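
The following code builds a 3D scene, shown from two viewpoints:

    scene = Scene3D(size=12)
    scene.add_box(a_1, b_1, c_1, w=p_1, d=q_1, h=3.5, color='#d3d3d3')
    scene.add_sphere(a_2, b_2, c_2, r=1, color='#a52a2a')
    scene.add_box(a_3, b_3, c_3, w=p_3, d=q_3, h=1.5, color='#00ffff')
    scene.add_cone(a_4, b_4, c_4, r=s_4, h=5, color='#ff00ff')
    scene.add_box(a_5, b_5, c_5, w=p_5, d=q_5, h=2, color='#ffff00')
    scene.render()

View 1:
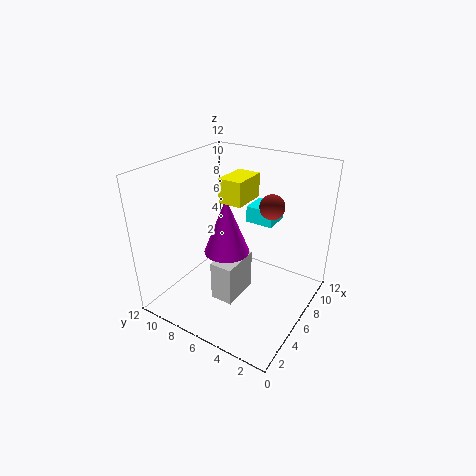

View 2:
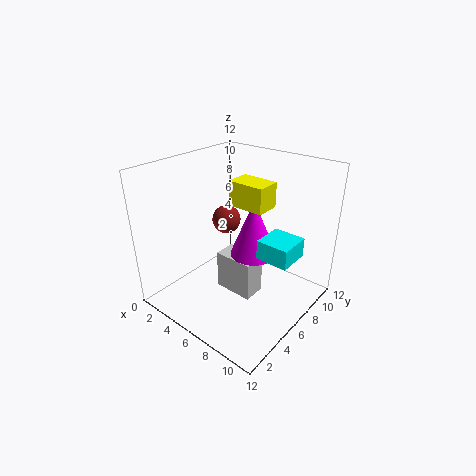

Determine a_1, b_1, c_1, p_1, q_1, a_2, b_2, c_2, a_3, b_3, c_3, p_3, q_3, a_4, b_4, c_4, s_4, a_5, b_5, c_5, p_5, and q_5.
a_1 = 4, b_1 = 5.5, c_1 = 0.5, p_1 = 3.5, q_1 = 2, a_2 = 7, b_2 = 3.5, c_2 = 9, a_3 = 9, b_3 = 4.5, c_3 = 6, p_3 = 2.5, q_3 = 2.5, a_4 = 6.5, b_4 = 7.5, c_4 = 4, s_4 = 2, a_5 = 5.5, b_5 = 5.5, c_5 = 9, p_5 = 3, q_5 = 2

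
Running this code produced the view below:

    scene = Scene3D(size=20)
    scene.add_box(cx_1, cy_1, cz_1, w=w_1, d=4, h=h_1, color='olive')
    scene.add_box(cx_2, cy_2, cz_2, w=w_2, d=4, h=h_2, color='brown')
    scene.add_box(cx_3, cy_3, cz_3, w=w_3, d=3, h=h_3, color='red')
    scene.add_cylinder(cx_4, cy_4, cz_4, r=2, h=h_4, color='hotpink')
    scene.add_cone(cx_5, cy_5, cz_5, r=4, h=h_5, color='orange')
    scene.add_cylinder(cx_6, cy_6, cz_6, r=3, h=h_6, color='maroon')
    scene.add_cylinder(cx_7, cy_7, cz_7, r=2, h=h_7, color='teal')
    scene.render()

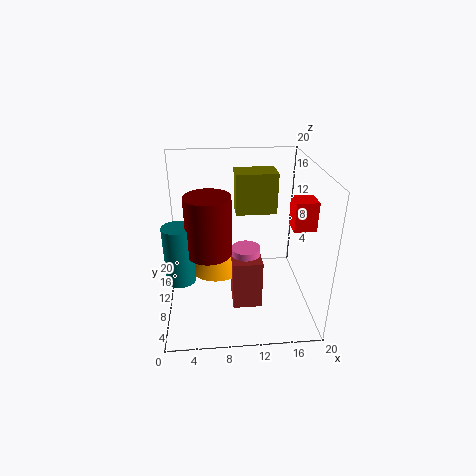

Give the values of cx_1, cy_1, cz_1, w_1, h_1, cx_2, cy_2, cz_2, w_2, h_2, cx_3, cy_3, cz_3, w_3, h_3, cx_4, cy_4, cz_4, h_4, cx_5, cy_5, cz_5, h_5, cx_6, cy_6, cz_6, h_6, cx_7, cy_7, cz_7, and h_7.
cx_1 = 10, cy_1 = 13, cz_1 = 12, w_1 = 6, h_1 = 6, cx_2 = 9, cy_2 = 6, cz_2 = 1, w_2 = 4, h_2 = 7, cx_3 = 17, cy_3 = 7, cz_3 = 12, w_3 = 3, h_3 = 4, cx_4 = 11, cy_4 = 9, cz_4 = 4, h_4 = 5, cx_5 = 7, cy_5 = 11, cz_5 = 5, h_5 = 6, cx_6 = 6, cy_6 = 8, cz_6 = 9, h_6 = 8, cx_7 = 2, cy_7 = 8, cz_7 = 5, h_7 = 8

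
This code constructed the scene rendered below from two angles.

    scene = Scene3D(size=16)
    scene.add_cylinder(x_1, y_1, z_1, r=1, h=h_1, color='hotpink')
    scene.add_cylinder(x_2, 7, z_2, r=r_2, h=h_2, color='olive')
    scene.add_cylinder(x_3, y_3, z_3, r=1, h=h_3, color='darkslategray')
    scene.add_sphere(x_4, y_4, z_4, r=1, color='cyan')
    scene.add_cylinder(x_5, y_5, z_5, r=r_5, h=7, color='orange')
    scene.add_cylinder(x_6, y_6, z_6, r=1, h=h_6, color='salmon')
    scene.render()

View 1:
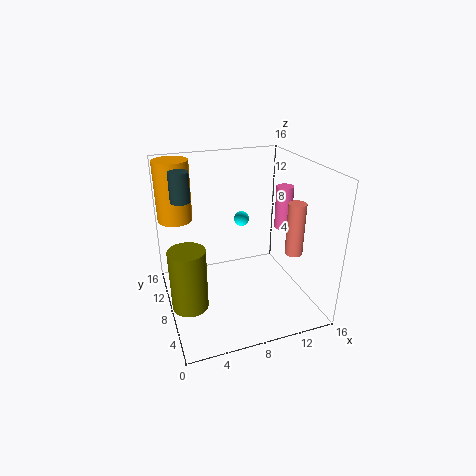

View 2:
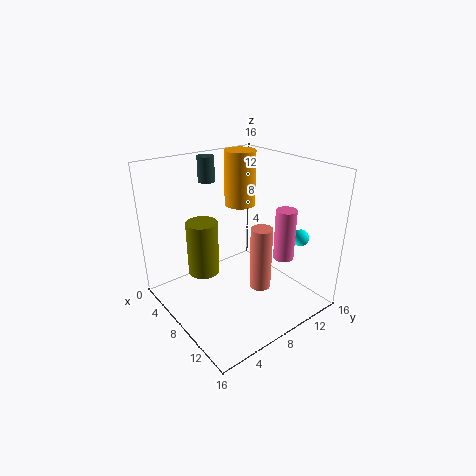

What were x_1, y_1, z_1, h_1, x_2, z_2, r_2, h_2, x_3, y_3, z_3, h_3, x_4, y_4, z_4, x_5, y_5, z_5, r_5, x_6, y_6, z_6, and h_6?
x_1 = 14
y_1 = 9
z_1 = 8
h_1 = 5
x_2 = 2
z_2 = 1
r_2 = 2
h_2 = 7
x_3 = 2
y_3 = 8
z_3 = 13
h_3 = 3
x_4 = 11
y_4 = 15
z_4 = 7
x_5 = 2
y_5 = 13
z_5 = 9
r_5 = 2
x_6 = 14
y_6 = 6
z_6 = 6
h_6 = 6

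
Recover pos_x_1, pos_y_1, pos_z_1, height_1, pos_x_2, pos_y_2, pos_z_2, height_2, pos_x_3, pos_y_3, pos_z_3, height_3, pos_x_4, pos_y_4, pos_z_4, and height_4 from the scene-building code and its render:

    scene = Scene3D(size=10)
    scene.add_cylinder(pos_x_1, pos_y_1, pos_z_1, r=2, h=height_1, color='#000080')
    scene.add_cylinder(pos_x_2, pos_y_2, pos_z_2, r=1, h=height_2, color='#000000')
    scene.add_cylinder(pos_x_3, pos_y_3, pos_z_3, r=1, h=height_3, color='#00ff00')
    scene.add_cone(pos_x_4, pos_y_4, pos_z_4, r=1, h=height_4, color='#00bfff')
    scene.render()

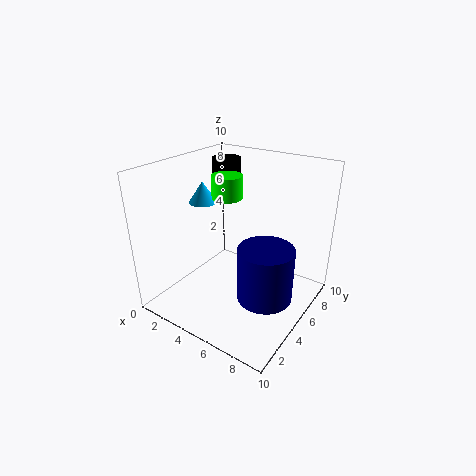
pos_x_1 = 7, pos_y_1 = 5.5, pos_z_1 = 0.5, height_1 = 4, pos_x_2 = 3, pos_y_2 = 6.5, pos_z_2 = 7, height_2 = 3, pos_x_3 = 4.5, pos_y_3 = 4.5, pos_z_3 = 8, height_3 = 1.5, pos_x_4 = 2, pos_y_4 = 5, pos_z_4 = 7, height_4 = 1.5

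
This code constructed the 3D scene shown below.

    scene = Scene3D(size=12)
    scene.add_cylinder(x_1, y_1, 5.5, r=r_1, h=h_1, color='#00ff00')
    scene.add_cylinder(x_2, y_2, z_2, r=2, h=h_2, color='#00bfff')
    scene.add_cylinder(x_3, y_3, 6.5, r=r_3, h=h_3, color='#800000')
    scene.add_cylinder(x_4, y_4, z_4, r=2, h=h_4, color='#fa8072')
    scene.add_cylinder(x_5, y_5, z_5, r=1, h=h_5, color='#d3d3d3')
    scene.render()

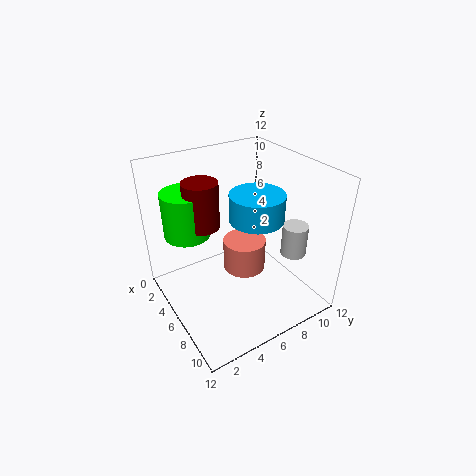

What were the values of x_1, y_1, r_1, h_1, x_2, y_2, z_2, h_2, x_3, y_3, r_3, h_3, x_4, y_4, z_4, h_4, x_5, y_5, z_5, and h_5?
x_1 = 2.5
y_1 = 3
r_1 = 2
h_1 = 4
x_2 = 8.5
y_2 = 6
z_2 = 9
h_2 = 2
x_3 = 3.5
y_3 = 4
r_3 = 1.5
h_3 = 4
x_4 = 4
y_4 = 8
z_4 = 1
h_4 = 3
x_5 = 9.5
y_5 = 9
z_5 = 5.5
h_5 = 2.5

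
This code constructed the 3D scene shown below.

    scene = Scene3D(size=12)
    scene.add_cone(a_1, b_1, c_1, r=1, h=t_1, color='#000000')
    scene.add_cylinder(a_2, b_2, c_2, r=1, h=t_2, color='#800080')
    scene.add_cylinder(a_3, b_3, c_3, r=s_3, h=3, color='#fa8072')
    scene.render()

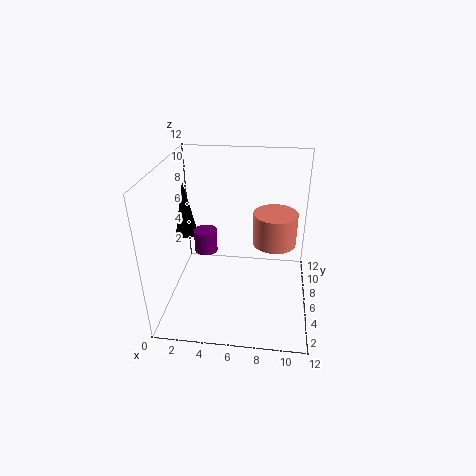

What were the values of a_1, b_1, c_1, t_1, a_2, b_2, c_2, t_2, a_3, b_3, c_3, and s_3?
a_1 = 1, b_1 = 8, c_1 = 5, t_1 = 5, a_2 = 3, b_2 = 7, c_2 = 4, t_2 = 2, a_3 = 9, b_3 = 9, c_3 = 4, s_3 = 2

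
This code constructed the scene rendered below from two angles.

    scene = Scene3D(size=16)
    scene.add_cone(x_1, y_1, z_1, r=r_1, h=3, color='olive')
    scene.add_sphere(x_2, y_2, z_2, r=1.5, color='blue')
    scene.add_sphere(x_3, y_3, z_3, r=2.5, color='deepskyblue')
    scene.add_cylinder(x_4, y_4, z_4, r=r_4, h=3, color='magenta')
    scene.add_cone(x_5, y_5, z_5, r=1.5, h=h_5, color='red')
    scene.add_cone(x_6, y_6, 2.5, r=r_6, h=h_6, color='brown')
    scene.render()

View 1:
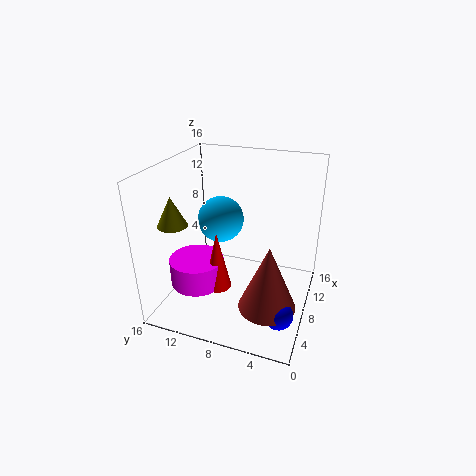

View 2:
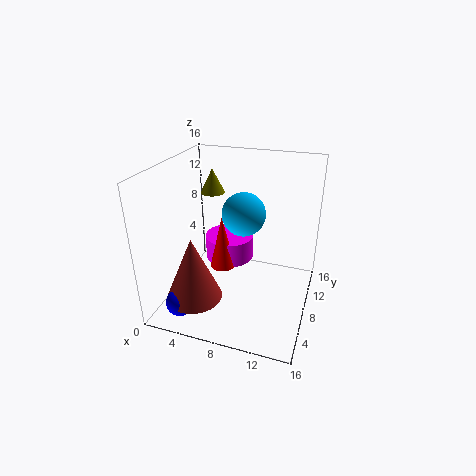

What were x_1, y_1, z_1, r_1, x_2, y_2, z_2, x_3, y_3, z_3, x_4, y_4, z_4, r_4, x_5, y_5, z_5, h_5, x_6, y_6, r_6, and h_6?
x_1 = 3
y_1 = 13
z_1 = 11
r_1 = 1.5
x_2 = 3.5
y_2 = 2
z_2 = 2.5
x_3 = 8
y_3 = 10
z_3 = 10
x_4 = 5.5
y_4 = 12
z_4 = 3
r_4 = 3
x_5 = 5.5
y_5 = 9.5
z_5 = 3
h_5 = 6.5
x_6 = 4.5
y_6 = 3.5
r_6 = 3
h_6 = 7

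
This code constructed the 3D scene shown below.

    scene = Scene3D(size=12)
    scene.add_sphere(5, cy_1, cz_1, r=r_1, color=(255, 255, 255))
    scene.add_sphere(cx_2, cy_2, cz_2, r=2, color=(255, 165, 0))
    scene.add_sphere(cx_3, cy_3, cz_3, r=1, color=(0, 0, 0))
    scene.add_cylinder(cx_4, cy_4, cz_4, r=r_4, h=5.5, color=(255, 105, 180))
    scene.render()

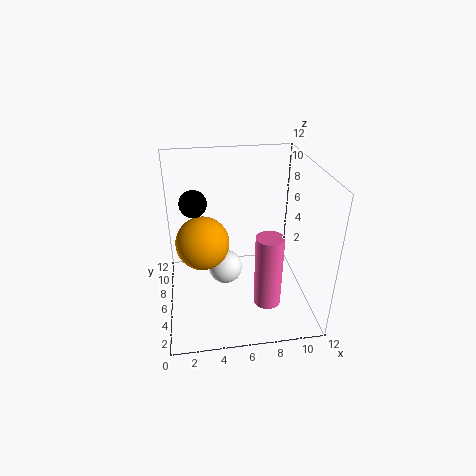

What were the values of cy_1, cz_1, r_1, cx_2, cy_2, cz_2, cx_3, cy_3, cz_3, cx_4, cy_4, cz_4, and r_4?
cy_1 = 7; cz_1 = 2.5; r_1 = 1.5; cx_2 = 3; cy_2 = 4; cz_2 = 7; cx_3 = 2.5; cy_3 = 4.5; cz_3 = 10; cx_4 = 7.5; cy_4 = 1.5; cz_4 = 3; r_4 = 1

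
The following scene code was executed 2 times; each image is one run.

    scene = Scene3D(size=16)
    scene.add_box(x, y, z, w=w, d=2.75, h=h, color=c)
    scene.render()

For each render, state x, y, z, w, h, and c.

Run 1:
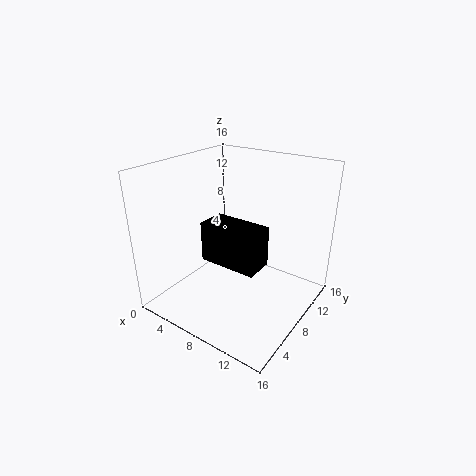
x = 8.25, y = 1.75, z = 8.5, w = 5.5, h = 3.75, c = 'black'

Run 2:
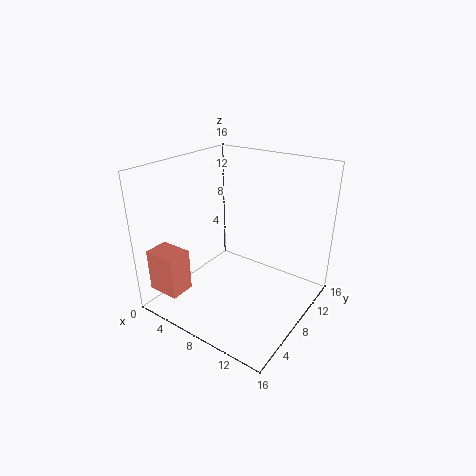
x = 0.5, y = 1.25, z = 2.25, w = 3.75, h = 4.75, c = 'salmon'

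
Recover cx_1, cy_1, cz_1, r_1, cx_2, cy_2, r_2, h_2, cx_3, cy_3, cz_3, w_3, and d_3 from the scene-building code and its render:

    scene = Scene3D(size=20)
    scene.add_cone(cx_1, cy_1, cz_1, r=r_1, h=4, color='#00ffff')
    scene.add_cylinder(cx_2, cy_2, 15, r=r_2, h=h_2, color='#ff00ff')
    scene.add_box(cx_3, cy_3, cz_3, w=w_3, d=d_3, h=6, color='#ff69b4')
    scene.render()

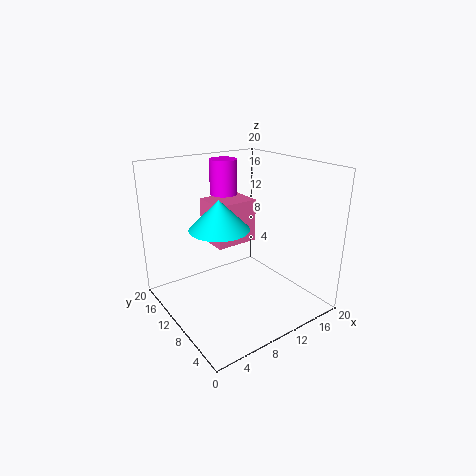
cx_1 = 7, cy_1 = 10, cz_1 = 12, r_1 = 4, cx_2 = 11, cy_2 = 15, r_2 = 2, h_2 = 5, cx_3 = 7, cy_3 = 10, cz_3 = 9, w_3 = 6, d_3 = 5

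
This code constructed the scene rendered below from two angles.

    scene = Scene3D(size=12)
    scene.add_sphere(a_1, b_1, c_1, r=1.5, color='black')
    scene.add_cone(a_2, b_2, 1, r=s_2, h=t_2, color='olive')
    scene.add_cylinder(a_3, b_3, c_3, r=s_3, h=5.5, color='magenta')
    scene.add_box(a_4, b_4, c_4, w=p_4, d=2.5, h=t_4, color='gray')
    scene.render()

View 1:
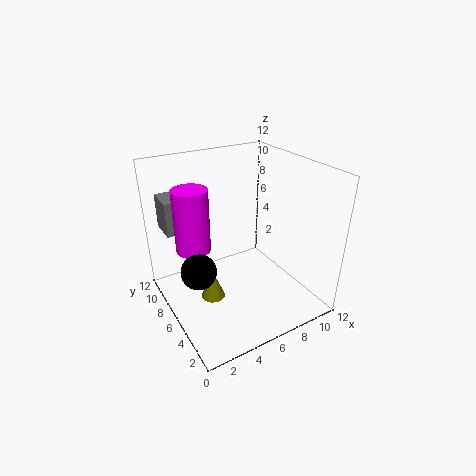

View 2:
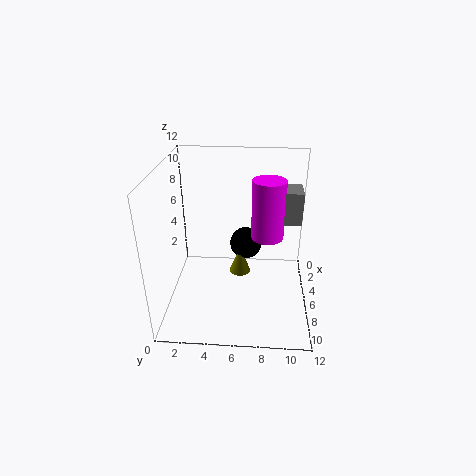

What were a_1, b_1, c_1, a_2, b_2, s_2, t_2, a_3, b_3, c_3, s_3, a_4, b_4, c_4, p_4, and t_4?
a_1 = 2.5, b_1 = 6.5, c_1 = 3.5, a_2 = 3.5, b_2 = 6, s_2 = 1, t_2 = 2.5, a_3 = 3, b_3 = 8.5, c_3 = 4.5, s_3 = 1.5, a_4 = 1, b_4 = 9, c_4 = 6, p_4 = 2.5, t_4 = 3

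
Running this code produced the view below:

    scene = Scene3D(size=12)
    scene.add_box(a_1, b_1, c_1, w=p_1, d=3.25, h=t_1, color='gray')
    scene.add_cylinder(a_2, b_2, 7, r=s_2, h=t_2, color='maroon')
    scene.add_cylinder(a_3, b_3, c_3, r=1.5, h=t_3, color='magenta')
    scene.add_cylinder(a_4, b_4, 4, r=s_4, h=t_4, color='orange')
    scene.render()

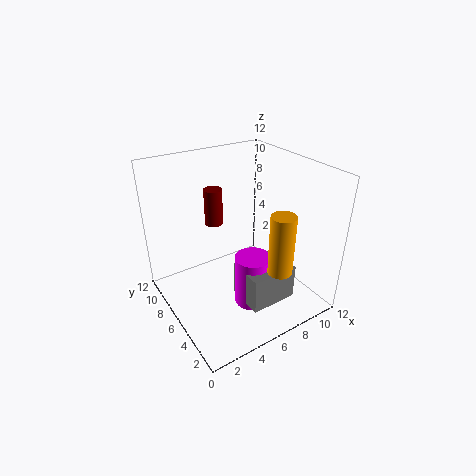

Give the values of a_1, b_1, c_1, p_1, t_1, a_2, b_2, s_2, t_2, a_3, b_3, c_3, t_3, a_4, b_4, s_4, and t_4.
a_1 = 5.25, b_1 = 2.25, c_1 = 1, p_1 = 4, t_1 = 3, a_2 = 4.75, b_2 = 7.75, s_2 = 0.75, t_2 = 3, a_3 = 6.5, b_3 = 4.5, c_3 = 0.25, t_3 = 4.5, a_4 = 7.75, b_4 = 2.5, s_4 = 1, t_4 = 5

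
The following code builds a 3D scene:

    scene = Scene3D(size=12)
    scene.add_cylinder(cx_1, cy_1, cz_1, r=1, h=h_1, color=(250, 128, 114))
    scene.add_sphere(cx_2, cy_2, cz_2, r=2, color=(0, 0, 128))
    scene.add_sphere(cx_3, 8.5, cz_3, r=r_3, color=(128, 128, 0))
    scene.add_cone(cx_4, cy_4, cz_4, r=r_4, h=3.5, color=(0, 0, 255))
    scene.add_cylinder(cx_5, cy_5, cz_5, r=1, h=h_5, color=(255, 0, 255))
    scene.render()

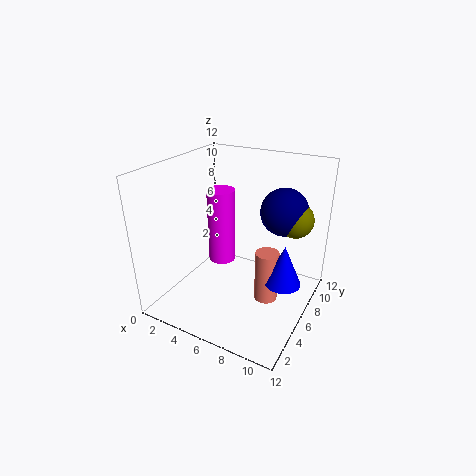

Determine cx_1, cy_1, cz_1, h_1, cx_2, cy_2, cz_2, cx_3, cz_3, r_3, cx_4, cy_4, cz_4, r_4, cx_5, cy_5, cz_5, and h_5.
cx_1 = 8.5
cy_1 = 6.5
cz_1 = 0.5
h_1 = 4.5
cx_2 = 9
cy_2 = 8.5
cz_2 = 8
cx_3 = 10
cz_3 = 7.5
r_3 = 1.5
cx_4 = 10
cy_4 = 6.5
cz_4 = 2.5
r_4 = 1.5
cx_5 = 6
cy_5 = 3.5
cz_5 = 5.5
h_5 = 5.5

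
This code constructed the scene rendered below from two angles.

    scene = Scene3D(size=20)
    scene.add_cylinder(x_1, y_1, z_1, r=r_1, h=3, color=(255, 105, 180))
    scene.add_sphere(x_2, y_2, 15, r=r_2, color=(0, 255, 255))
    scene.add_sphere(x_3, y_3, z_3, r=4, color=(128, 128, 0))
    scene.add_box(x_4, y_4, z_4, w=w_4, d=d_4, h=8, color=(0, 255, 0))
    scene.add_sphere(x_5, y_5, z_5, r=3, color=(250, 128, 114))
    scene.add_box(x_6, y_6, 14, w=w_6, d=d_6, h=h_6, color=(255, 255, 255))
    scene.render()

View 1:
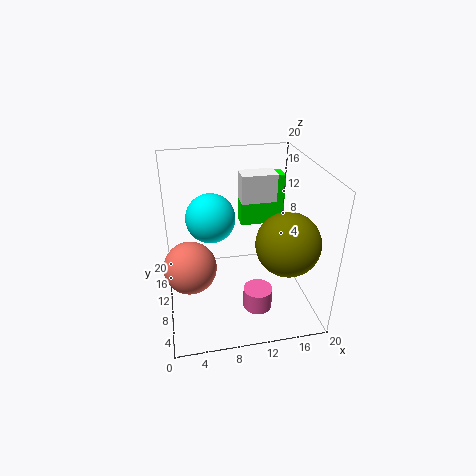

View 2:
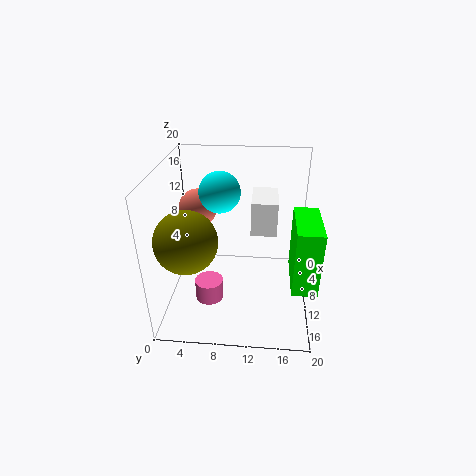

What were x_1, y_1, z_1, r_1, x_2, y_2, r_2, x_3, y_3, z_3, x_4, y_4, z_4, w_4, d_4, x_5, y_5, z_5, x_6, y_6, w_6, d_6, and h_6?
x_1 = 12
y_1 = 6
z_1 = 1
r_1 = 2
x_2 = 6
y_2 = 7
r_2 = 3
x_3 = 15
y_3 = 4
z_3 = 12
x_4 = 12
y_4 = 17
z_4 = 8
w_4 = 7
d_4 = 3
x_5 = 3
y_5 = 3
z_5 = 11
x_6 = 11
y_6 = 12
w_6 = 5
d_6 = 3
h_6 = 4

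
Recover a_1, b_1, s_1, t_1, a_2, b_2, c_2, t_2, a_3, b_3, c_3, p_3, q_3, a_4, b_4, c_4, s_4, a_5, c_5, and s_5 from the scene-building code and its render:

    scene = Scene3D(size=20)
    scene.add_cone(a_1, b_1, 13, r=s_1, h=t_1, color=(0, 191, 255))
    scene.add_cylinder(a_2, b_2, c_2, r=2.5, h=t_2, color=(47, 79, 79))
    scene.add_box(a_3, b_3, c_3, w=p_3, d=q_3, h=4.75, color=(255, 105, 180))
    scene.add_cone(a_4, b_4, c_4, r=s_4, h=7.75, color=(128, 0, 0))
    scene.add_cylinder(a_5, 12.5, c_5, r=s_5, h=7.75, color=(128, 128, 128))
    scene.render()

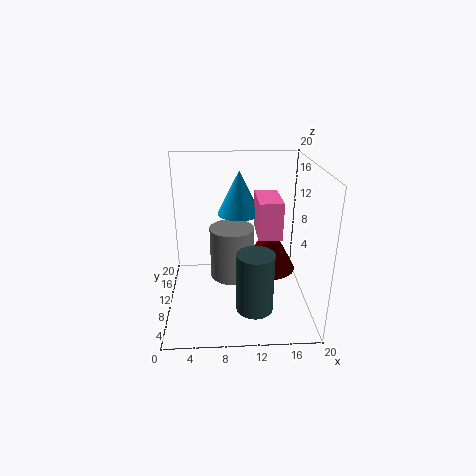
a_1 = 10.25, b_1 = 11.75, s_1 = 3, t_1 = 6, a_2 = 12, b_2 = 5.5, c_2 = 1.5, t_2 = 8.25, a_3 = 12.25, b_3 = 5.25, c_3 = 11.75, p_3 = 3, q_3 = 5.75, a_4 = 15.25, b_4 = 15.25, c_4 = 2.25, s_4 = 4.25, a_5 = 9.25, c_5 = 2.75, s_5 = 3.25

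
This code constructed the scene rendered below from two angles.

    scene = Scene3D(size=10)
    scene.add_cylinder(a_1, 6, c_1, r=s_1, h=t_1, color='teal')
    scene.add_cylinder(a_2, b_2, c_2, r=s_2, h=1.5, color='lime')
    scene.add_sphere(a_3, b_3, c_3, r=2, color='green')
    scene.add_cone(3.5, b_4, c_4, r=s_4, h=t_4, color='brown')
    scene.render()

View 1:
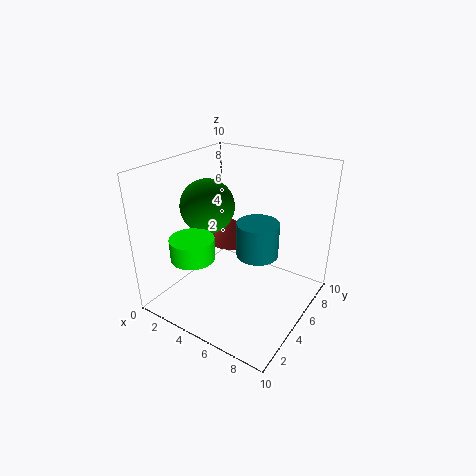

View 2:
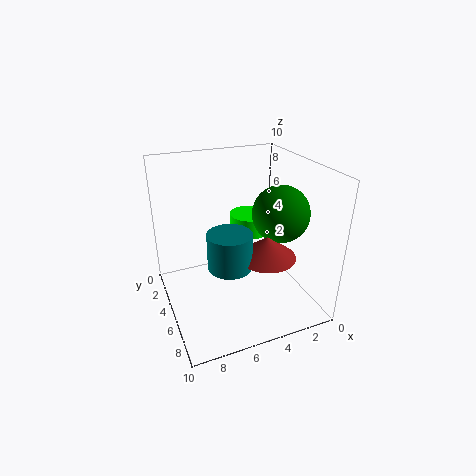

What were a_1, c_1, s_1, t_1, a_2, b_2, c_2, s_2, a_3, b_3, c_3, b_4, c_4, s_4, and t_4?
a_1 = 6
c_1 = 3.5
s_1 = 1.5
t_1 = 2.5
a_2 = 3
b_2 = 2.5
c_2 = 4
s_2 = 1.5
a_3 = 2
b_3 = 5.5
c_3 = 6.5
b_4 = 6.5
c_4 = 4
s_4 = 2
t_4 = 1.5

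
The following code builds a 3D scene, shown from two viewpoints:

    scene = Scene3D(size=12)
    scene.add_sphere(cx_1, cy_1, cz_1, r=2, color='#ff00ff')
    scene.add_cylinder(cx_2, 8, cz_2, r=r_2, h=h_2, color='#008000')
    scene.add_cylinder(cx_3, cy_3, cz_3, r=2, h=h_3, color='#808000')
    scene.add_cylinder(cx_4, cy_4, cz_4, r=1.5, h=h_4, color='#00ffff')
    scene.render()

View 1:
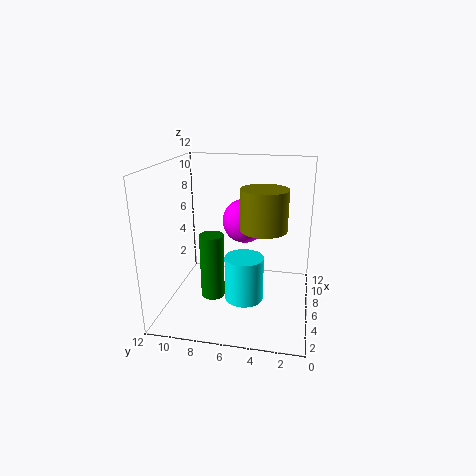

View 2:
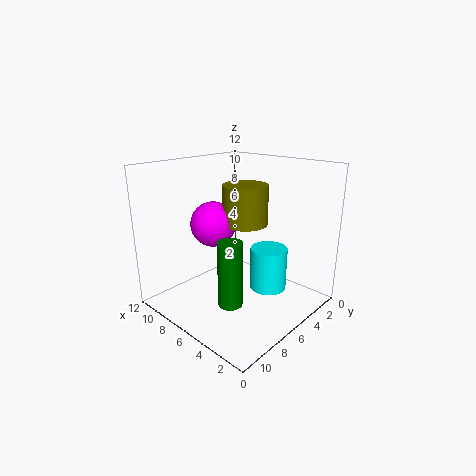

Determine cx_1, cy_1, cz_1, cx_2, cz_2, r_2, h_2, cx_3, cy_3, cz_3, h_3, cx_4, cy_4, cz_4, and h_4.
cx_1 = 9
cy_1 = 6
cz_1 = 6.5
cx_2 = 5
cz_2 = 1
r_2 = 1
h_2 = 5.5
cx_3 = 7
cy_3 = 4
cz_3 = 6.5
h_3 = 3.5
cx_4 = 3.5
cy_4 = 5
cz_4 = 2
h_4 = 3.5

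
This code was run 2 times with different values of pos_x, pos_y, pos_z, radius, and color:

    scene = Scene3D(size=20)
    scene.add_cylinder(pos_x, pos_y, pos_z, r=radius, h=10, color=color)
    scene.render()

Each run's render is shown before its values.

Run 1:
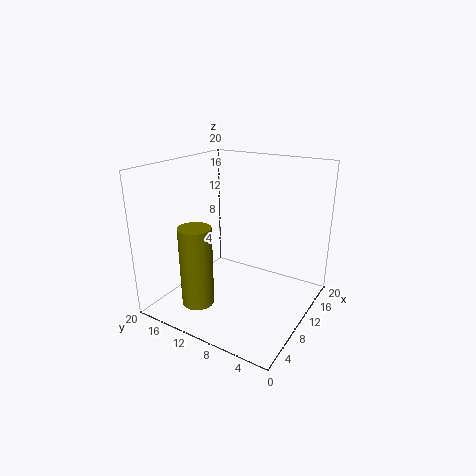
pos_x = 2, pos_y = 11, pos_z = 4, radius = 2, color = 'olive'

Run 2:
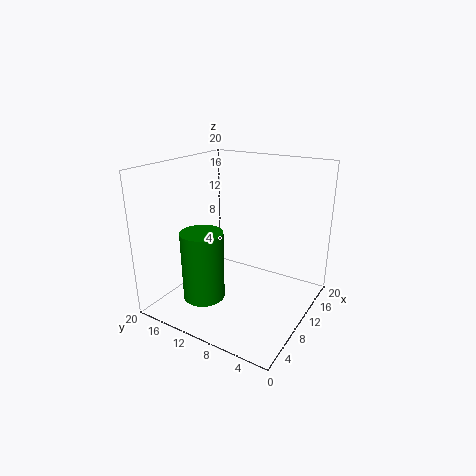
pos_x = 7, pos_y = 14, pos_z = 1, radius = 3, color = 'green'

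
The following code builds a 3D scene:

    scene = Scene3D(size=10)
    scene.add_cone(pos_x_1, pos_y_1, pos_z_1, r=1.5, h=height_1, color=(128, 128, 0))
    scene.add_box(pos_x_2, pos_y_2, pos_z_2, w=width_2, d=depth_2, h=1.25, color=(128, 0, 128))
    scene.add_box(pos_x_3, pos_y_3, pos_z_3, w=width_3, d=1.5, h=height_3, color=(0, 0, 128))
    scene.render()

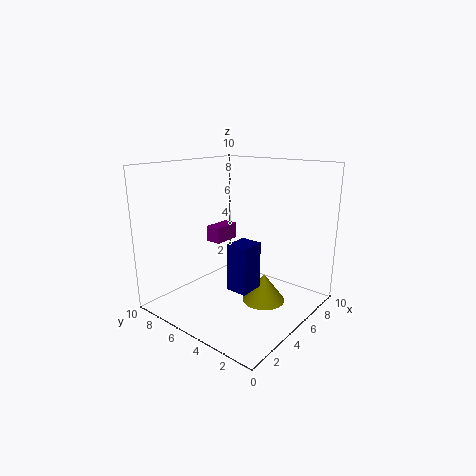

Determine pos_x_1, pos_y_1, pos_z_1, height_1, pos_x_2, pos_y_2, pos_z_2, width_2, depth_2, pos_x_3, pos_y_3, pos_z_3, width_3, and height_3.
pos_x_1 = 5.75
pos_y_1 = 3.25
pos_z_1 = 0.5
height_1 = 2
pos_x_2 = 6.25
pos_y_2 = 8
pos_z_2 = 3.5
width_2 = 2.25
depth_2 = 1.25
pos_x_3 = 3.5
pos_y_3 = 3.25
pos_z_3 = 1.75
width_3 = 1.75
height_3 = 3.25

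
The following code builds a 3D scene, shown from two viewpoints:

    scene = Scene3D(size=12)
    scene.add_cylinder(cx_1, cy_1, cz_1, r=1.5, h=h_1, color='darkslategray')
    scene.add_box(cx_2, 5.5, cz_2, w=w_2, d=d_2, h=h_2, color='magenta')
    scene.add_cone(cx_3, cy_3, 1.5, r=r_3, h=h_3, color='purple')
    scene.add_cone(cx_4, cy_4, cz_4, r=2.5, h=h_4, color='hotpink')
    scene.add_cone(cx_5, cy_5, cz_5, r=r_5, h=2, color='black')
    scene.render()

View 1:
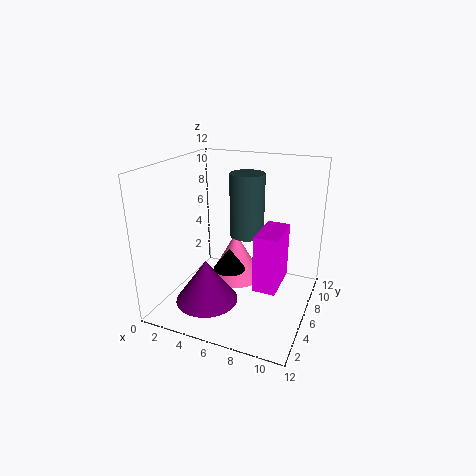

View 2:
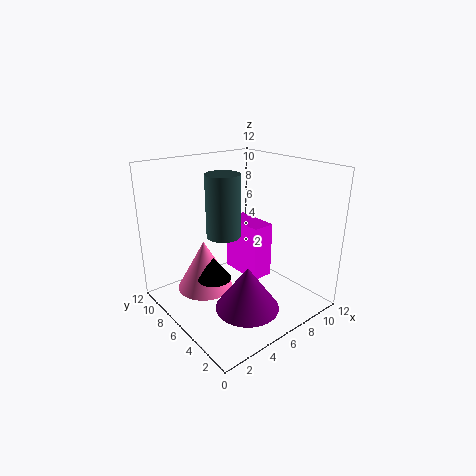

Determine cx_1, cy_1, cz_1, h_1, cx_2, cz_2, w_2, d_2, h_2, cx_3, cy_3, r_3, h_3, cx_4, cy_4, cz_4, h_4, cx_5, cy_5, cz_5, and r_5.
cx_1 = 6
cy_1 = 8
cz_1 = 5.5
h_1 = 5.5
cx_2 = 7.5
cz_2 = 1.5
w_2 = 2
d_2 = 4
h_2 = 5
cx_3 = 4.5
cy_3 = 3
r_3 = 2.5
h_3 = 3.5
cx_4 = 4.5
cy_4 = 9
cz_4 = 0.5
h_4 = 4.5
cx_5 = 4.5
cy_5 = 7.5
cz_5 = 2
r_5 = 1.5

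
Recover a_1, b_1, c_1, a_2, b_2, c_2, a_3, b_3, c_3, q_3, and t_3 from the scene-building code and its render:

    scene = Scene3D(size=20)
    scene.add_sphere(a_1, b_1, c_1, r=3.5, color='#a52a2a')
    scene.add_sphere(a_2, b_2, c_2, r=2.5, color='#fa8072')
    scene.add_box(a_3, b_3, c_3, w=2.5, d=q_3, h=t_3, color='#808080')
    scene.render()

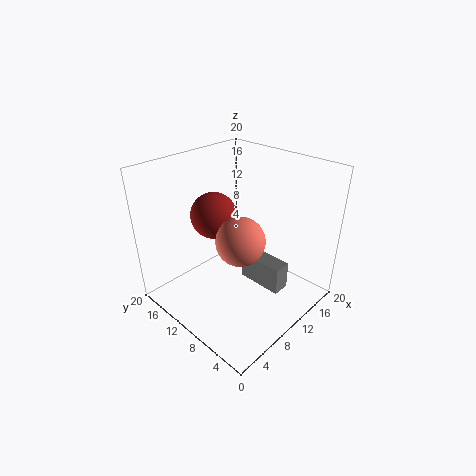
a_1 = 11, b_1 = 16, c_1 = 11, a_2 = 2.5, b_2 = 2.5, c_2 = 16, a_3 = 11.5, b_3 = 4, c_3 = 2.5, q_3 = 6.5, t_3 = 4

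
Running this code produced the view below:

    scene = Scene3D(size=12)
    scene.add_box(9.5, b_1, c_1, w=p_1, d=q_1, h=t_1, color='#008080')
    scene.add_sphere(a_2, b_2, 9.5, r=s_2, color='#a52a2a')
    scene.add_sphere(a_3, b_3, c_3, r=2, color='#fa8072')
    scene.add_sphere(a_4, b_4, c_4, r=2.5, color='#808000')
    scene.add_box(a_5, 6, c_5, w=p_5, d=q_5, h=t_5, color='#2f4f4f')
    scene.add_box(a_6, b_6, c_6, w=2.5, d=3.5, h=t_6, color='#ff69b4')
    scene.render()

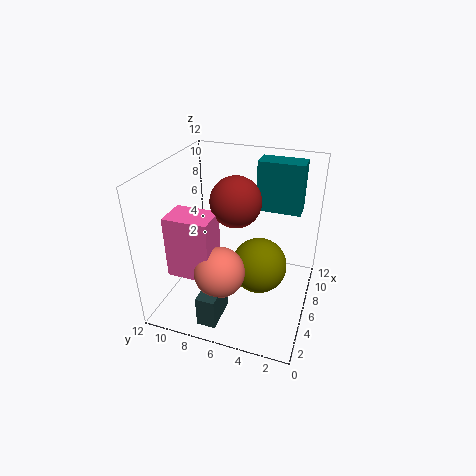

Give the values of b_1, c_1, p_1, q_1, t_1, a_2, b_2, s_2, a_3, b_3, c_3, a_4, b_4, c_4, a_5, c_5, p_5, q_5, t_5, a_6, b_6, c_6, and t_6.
b_1 = 1.5; c_1 = 7; p_1 = 2; q_1 = 4; t_1 = 4.5; a_2 = 5.5; b_2 = 6; s_2 = 2; a_3 = 3; b_3 = 6.5; c_3 = 4.5; a_4 = 7.5; b_4 = 4.5; c_4 = 2.5; a_5 = 0.5; c_5 = 1; p_5 = 3; q_5 = 1.5; t_5 = 2.5; a_6 = 2; b_6 = 7; c_6 = 4; t_6 = 5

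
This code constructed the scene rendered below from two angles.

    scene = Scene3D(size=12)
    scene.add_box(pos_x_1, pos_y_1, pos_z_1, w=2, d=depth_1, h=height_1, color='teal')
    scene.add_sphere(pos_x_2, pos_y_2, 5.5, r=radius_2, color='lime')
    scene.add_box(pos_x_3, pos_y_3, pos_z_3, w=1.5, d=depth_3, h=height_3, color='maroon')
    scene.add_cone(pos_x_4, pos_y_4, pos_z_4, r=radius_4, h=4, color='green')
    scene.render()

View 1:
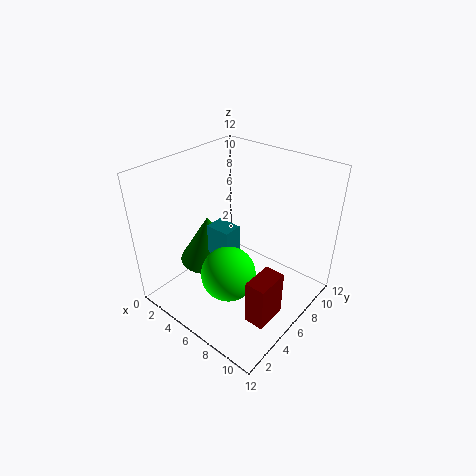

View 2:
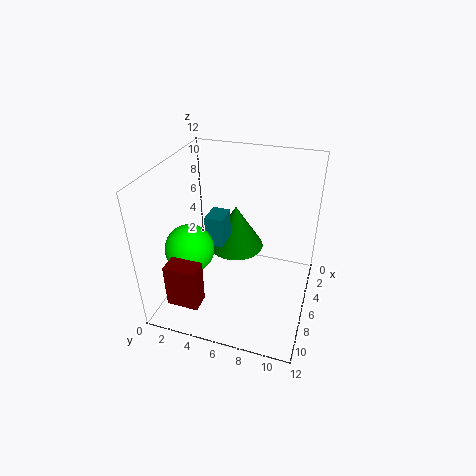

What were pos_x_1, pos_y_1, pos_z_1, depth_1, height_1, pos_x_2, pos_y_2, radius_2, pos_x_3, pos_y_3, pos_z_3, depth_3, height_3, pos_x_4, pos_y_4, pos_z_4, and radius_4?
pos_x_1 = 5
pos_y_1 = 3.5
pos_z_1 = 5.5
depth_1 = 1.5
height_1 = 2.5
pos_x_2 = 8
pos_y_2 = 2.5
radius_2 = 2
pos_x_3 = 10
pos_y_3 = 2
pos_z_3 = 2.5
depth_3 = 2.5
height_3 = 3.5
pos_x_4 = 3.5
pos_y_4 = 5
pos_z_4 = 3.5
radius_4 = 2.5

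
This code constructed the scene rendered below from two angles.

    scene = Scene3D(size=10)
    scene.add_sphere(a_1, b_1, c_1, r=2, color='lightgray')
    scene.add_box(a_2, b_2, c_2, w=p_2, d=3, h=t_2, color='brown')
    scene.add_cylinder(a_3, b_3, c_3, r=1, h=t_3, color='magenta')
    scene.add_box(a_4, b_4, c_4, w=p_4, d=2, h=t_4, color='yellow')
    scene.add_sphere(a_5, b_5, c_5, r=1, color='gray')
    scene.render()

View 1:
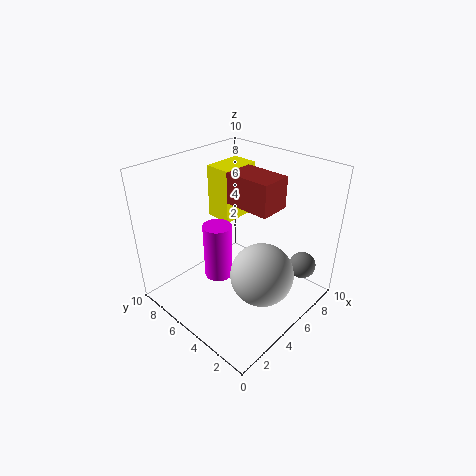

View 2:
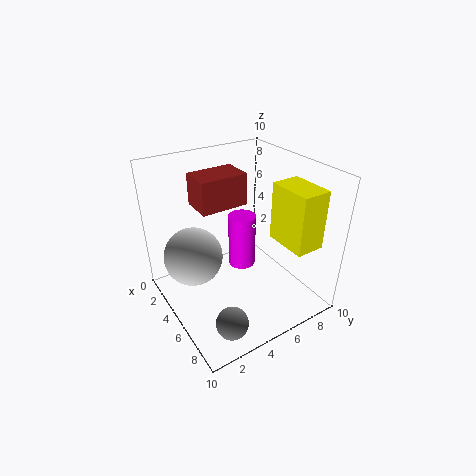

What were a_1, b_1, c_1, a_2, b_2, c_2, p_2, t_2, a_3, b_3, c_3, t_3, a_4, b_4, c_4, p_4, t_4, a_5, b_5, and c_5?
a_1 = 4
b_1 = 2
c_1 = 4
a_2 = 4
b_2 = 2
c_2 = 8
p_2 = 2
t_2 = 2
a_3 = 4
b_3 = 6
c_3 = 2
t_3 = 4
a_4 = 6
b_4 = 7
c_4 = 5
p_4 = 3
t_4 = 4
a_5 = 9
b_5 = 2
c_5 = 2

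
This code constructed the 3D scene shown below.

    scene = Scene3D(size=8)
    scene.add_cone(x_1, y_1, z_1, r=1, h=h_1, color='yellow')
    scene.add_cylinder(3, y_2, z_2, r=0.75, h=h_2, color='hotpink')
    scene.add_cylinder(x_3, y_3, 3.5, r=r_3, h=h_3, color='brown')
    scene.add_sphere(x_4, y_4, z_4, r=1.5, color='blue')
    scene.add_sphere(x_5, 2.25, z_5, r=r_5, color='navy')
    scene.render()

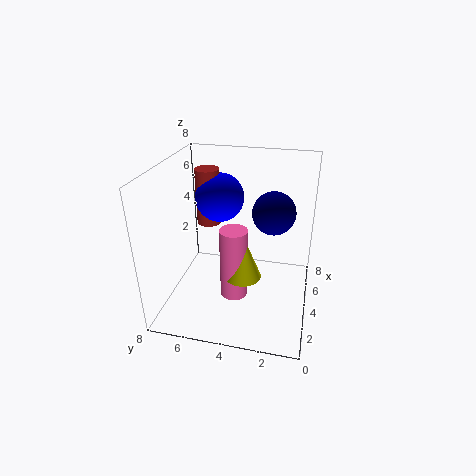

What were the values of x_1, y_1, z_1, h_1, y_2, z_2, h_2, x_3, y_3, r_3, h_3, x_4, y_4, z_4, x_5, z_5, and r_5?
x_1 = 3
y_1 = 3.5
z_1 = 2.25
h_1 = 2.5
y_2 = 4
z_2 = 1
h_2 = 4
x_3 = 6.5
y_3 = 6.5
r_3 = 0.75
h_3 = 3.5
x_4 = 6.5
y_4 = 5.75
z_4 = 5.25
x_5 = 5.5
z_5 = 5
r_5 = 1.25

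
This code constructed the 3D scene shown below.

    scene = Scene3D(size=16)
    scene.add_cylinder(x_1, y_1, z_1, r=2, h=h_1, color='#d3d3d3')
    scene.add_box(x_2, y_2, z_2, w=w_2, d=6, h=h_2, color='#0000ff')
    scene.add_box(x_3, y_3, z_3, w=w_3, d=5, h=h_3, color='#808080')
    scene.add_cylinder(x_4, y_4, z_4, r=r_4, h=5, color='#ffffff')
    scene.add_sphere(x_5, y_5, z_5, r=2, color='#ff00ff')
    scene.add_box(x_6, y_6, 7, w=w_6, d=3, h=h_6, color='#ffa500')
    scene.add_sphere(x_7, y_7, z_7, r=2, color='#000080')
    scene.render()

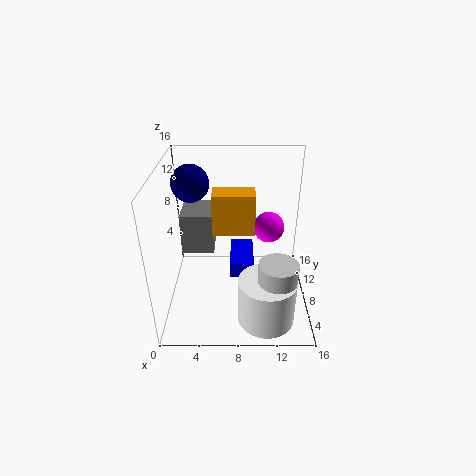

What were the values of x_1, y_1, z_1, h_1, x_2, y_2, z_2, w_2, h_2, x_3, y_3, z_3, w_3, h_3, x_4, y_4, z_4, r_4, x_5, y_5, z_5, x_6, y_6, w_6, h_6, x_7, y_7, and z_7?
x_1 = 12; y_1 = 3; z_1 = 5; h_1 = 3; x_2 = 7; y_2 = 10; z_2 = 1; w_2 = 3; h_2 = 2; x_3 = 1; y_3 = 11; z_3 = 4; w_3 = 4; h_3 = 5; x_4 = 11; y_4 = 3; z_4 = 1; r_4 = 3; x_5 = 12; y_5 = 14; z_5 = 6; x_6 = 5; y_6 = 10; w_6 = 5; h_6 = 5; x_7 = 3; y_7 = 9; z_7 = 14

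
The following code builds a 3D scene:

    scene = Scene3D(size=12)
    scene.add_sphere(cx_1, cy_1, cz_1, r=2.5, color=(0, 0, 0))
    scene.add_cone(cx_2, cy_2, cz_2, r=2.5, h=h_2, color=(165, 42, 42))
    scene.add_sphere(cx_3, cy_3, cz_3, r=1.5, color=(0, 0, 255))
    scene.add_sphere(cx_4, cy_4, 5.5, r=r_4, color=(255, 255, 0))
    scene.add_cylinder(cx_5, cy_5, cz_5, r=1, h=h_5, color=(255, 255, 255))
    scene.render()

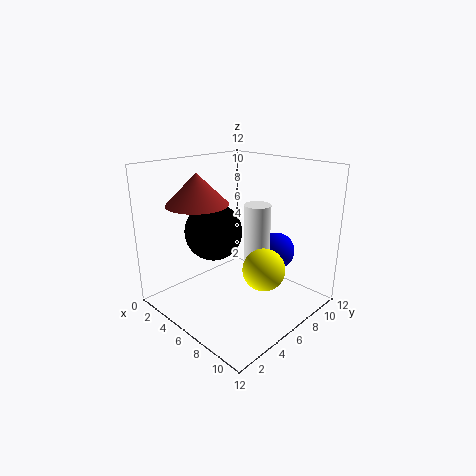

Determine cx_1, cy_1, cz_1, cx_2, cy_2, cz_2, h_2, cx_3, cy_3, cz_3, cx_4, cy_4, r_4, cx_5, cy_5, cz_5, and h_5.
cx_1 = 3.5, cy_1 = 5.5, cz_1 = 6, cx_2 = 4, cy_2 = 3.5, cz_2 = 9, h_2 = 2.5, cx_3 = 8.5, cy_3 = 8, cz_3 = 5, cx_4 = 10.5, cy_4 = 4, r_4 = 1.5, cx_5 = 8.5, cy_5 = 5.5, cz_5 = 5, h_5 = 4.5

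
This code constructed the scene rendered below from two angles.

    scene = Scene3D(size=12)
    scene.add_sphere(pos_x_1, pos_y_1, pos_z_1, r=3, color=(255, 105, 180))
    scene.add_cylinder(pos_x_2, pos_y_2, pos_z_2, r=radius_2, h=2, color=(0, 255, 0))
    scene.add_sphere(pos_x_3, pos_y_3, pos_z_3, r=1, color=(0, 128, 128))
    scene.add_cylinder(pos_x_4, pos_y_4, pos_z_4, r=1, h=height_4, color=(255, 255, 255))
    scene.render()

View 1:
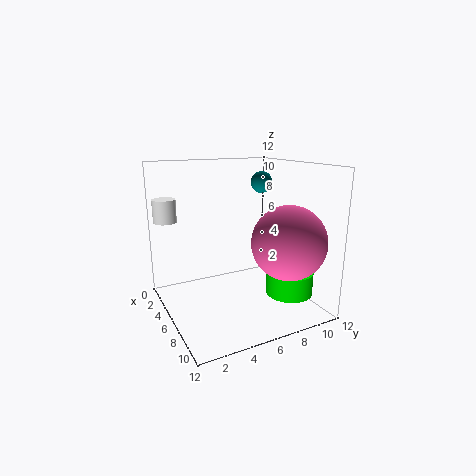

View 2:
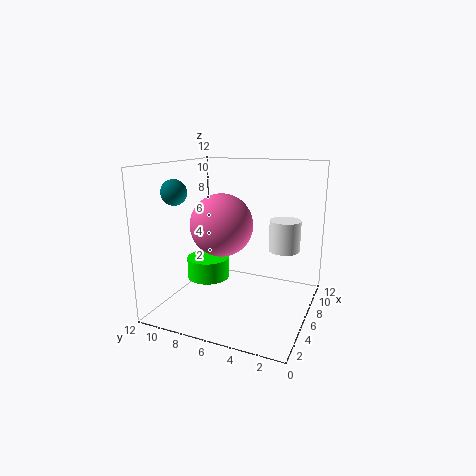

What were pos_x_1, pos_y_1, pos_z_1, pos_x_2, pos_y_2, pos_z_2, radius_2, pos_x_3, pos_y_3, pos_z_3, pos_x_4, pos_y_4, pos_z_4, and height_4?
pos_x_1 = 9, pos_y_1 = 9, pos_z_1 = 6, pos_x_2 = 8, pos_y_2 = 10, pos_z_2 = 1, radius_2 = 2, pos_x_3 = 3, pos_y_3 = 10, pos_z_3 = 10, pos_x_4 = 2, pos_y_4 = 1, pos_z_4 = 7, height_4 = 2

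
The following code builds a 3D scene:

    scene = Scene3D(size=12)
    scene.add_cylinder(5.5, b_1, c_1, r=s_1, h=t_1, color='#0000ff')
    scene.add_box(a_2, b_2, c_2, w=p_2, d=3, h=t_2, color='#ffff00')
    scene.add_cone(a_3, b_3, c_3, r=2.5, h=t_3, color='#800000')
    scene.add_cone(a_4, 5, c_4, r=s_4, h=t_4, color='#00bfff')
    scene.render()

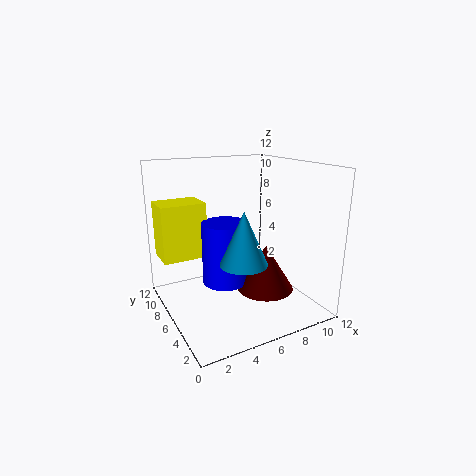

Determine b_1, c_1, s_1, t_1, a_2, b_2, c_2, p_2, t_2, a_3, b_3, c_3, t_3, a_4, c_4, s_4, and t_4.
b_1 = 7.5, c_1 = 1.5, s_1 = 2, t_1 = 5.5, a_2 = 0.5, b_2 = 9, c_2 = 3.5, p_2 = 4, t_2 = 5, a_3 = 8.5, b_3 = 5.5, c_3 = 1, t_3 = 4, a_4 = 6, c_4 = 4, s_4 = 2, t_4 = 4.5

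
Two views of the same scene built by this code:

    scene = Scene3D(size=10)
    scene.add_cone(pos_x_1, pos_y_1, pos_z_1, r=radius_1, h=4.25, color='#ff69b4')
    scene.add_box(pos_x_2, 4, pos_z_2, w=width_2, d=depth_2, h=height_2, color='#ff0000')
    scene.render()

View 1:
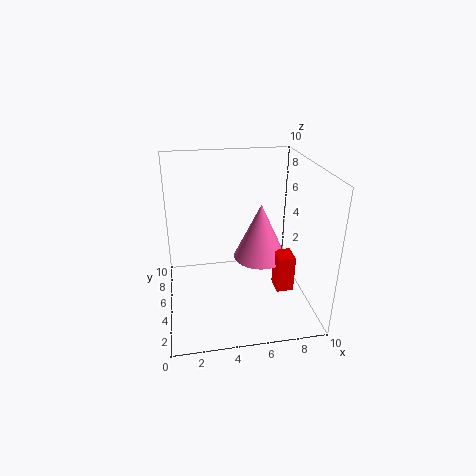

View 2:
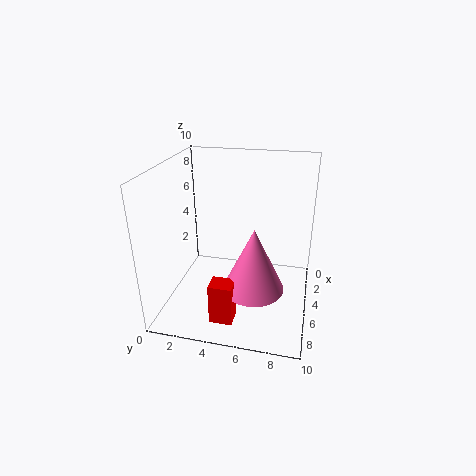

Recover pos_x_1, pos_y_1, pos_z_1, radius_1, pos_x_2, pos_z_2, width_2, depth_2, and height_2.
pos_x_1 = 7; pos_y_1 = 6.5; pos_z_1 = 2.5; radius_1 = 2; pos_x_2 = 7.75; pos_z_2 = 0.75; width_2 = 1.25; depth_2 = 1.5; height_2 = 2.75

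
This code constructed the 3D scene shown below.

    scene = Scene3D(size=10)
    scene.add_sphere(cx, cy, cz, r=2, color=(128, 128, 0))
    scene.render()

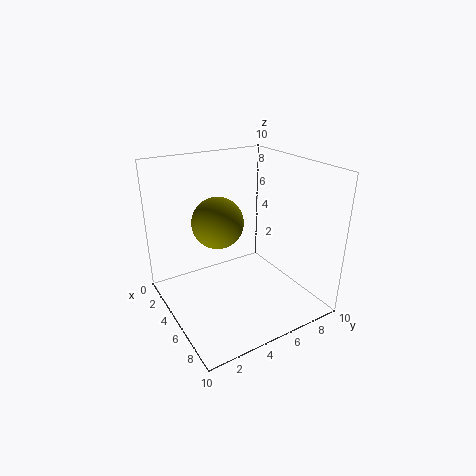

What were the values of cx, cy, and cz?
cx = 2
cy = 5
cz = 5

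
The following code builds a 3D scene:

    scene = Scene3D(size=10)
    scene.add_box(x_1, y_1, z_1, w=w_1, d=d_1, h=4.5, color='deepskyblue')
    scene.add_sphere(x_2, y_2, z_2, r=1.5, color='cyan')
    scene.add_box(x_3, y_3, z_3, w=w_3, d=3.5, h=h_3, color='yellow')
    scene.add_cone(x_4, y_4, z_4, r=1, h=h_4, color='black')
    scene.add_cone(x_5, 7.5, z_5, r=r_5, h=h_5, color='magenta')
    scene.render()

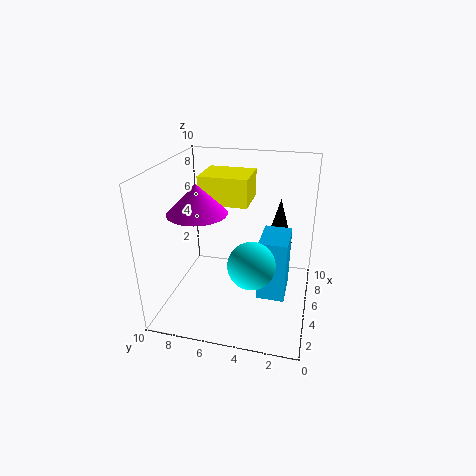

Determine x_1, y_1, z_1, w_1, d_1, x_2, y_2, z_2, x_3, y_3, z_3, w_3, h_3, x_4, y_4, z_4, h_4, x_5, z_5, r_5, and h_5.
x_1 = 4.5
y_1 = 1.5
z_1 = 0.5
w_1 = 3
d_1 = 2
x_2 = 2.5
y_2 = 3.5
z_2 = 4.5
x_3 = 5.5
y_3 = 4.5
z_3 = 7
w_3 = 3
h_3 = 2
x_4 = 8
y_4 = 2.5
z_4 = 3.5
h_4 = 3.5
x_5 = 4
z_5 = 7
r_5 = 2
h_5 = 2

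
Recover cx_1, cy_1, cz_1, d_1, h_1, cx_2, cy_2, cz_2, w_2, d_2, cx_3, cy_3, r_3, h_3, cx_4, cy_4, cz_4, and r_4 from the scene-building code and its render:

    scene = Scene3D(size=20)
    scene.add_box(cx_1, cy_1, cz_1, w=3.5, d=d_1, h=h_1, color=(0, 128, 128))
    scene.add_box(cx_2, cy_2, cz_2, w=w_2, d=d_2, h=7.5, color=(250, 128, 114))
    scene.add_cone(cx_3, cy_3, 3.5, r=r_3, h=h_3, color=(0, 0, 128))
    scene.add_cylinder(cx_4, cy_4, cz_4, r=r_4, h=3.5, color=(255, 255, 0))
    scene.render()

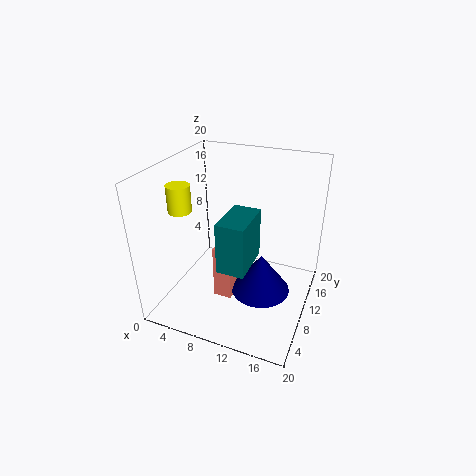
cx_1 = 10
cy_1 = 3
cz_1 = 9
d_1 = 6
h_1 = 6.5
cx_2 = 8
cy_2 = 6
cz_2 = 2.5
w_2 = 2.5
d_2 = 3
cx_3 = 14
cy_3 = 8.5
r_3 = 4
h_3 = 5.5
cx_4 = 4
cy_4 = 5.5
cz_4 = 15
r_4 = 1.5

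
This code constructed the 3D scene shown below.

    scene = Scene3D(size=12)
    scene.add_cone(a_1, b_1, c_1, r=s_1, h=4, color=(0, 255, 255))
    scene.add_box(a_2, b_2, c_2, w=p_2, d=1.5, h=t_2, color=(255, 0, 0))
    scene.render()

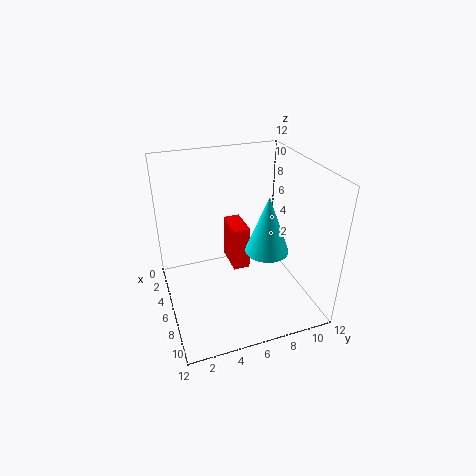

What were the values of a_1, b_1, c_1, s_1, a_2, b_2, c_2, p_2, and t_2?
a_1 = 10.5, b_1 = 6.5, c_1 = 7.5, s_1 = 1.5, a_2 = 2, b_2 = 6, c_2 = 2, p_2 = 3, t_2 = 4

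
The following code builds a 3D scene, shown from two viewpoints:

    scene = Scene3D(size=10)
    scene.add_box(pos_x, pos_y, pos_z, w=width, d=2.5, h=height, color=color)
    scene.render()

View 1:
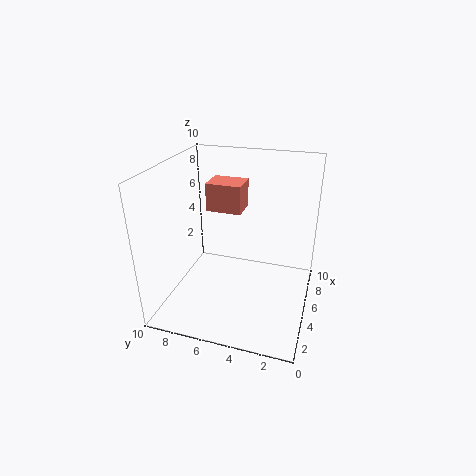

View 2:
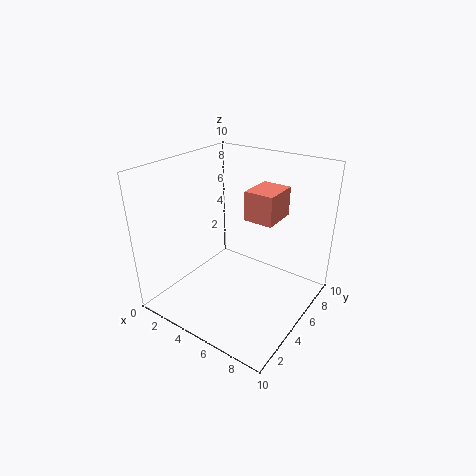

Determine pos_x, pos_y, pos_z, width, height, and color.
pos_x = 5.5; pos_y = 5; pos_z = 6.5; width = 2; height = 2; color = 'salmon'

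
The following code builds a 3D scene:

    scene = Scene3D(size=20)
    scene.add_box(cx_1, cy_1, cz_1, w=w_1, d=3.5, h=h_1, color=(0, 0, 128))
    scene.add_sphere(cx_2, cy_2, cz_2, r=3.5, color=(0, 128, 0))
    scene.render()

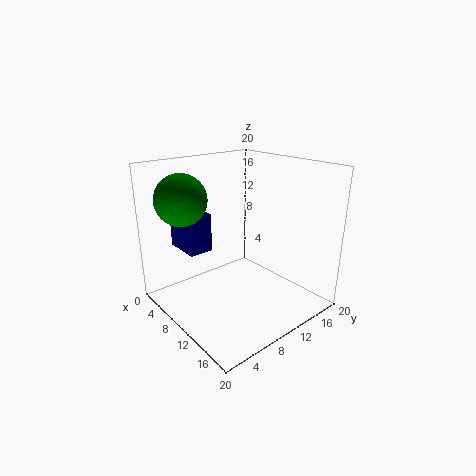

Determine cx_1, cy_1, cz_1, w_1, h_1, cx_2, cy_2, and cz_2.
cx_1 = 1; cy_1 = 4.5; cz_1 = 7.5; w_1 = 5.5; h_1 = 5.5; cx_2 = 5.5; cy_2 = 4; cz_2 = 15.5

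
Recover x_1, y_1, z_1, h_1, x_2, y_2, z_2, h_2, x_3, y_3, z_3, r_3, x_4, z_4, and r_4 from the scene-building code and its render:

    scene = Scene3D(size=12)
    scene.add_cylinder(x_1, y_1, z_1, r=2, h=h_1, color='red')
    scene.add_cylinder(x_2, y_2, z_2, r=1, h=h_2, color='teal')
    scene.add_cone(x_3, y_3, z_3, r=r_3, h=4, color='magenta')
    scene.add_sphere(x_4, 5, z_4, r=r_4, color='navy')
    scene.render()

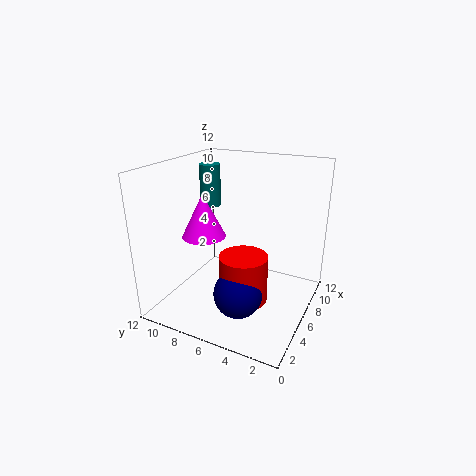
x_1 = 5; y_1 = 5; z_1 = 1; h_1 = 4; x_2 = 10; y_2 = 11; z_2 = 7; h_2 = 4; x_3 = 7; y_3 = 10; z_3 = 5; r_3 = 2; x_4 = 4; z_4 = 2; r_4 = 2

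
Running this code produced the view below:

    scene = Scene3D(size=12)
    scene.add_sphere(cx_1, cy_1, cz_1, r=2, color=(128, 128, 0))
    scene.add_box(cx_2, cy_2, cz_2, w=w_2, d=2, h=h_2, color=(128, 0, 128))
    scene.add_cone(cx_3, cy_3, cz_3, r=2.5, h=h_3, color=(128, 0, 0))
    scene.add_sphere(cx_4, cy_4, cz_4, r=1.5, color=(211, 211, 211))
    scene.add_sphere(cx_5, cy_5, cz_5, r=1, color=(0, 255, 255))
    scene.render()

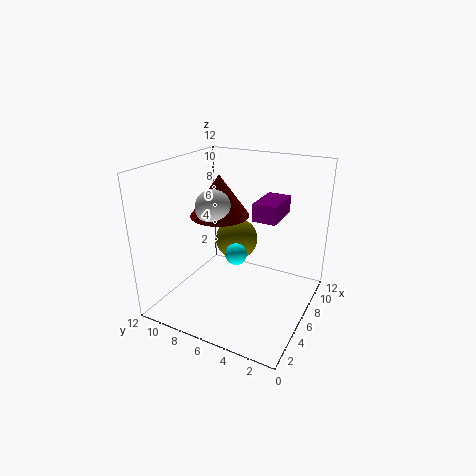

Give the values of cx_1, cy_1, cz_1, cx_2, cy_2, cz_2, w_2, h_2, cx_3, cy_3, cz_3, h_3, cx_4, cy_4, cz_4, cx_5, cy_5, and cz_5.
cx_1 = 9.5, cy_1 = 8, cz_1 = 4, cx_2 = 6.5, cy_2 = 3, cz_2 = 7.5, w_2 = 3.5, h_2 = 1.5, cx_3 = 6.5, cy_3 = 8, cz_3 = 7.5, h_3 = 3.5, cx_4 = 5.5, cy_4 = 8, cz_4 = 8.5, cx_5 = 7.5, cy_5 = 7, cz_5 = 3.5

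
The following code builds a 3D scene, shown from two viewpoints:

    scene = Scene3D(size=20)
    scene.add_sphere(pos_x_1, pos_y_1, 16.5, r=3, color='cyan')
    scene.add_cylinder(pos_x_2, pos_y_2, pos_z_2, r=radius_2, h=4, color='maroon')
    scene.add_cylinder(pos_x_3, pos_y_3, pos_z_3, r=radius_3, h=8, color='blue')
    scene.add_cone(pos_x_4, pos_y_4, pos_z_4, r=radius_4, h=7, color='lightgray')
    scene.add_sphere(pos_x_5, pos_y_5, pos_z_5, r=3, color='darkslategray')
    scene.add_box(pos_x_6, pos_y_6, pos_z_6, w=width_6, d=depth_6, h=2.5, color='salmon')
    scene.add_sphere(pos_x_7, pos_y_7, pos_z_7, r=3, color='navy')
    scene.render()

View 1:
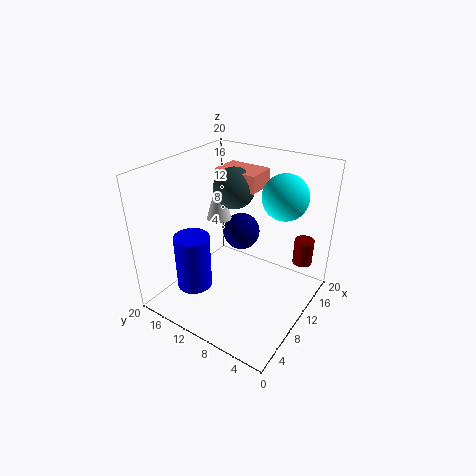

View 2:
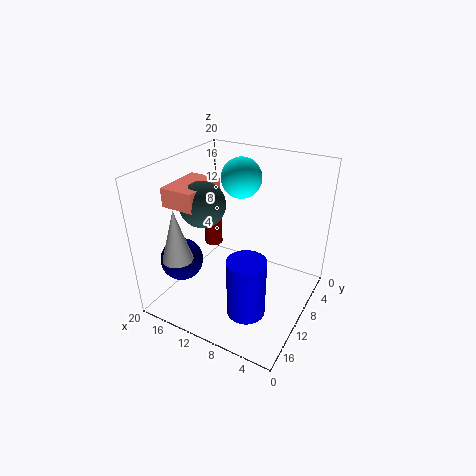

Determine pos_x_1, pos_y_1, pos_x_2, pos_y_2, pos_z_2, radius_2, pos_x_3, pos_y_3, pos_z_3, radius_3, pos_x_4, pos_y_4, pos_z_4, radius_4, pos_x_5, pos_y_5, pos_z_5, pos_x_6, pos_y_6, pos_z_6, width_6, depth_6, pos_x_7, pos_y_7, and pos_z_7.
pos_x_1 = 12.5; pos_y_1 = 4.5; pos_x_2 = 18.5; pos_y_2 = 3.5; pos_z_2 = 3.5; radius_2 = 1.5; pos_x_3 = 6; pos_y_3 = 15; pos_z_3 = 2.5; radius_3 = 2.5; pos_x_4 = 15; pos_y_4 = 17; pos_z_4 = 9; radius_4 = 2; pos_x_5 = 13.5; pos_y_5 = 13; pos_z_5 = 15.5; pos_x_6 = 13; pos_y_6 = 9.5; pos_z_6 = 15.5; width_6 = 4.5; depth_6 = 6.5; pos_x_7 = 17; pos_y_7 = 14; pos_z_7 = 6.5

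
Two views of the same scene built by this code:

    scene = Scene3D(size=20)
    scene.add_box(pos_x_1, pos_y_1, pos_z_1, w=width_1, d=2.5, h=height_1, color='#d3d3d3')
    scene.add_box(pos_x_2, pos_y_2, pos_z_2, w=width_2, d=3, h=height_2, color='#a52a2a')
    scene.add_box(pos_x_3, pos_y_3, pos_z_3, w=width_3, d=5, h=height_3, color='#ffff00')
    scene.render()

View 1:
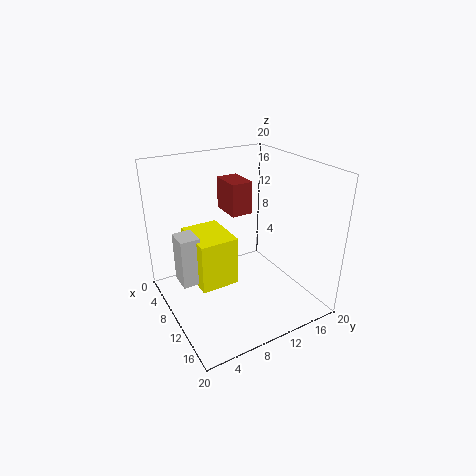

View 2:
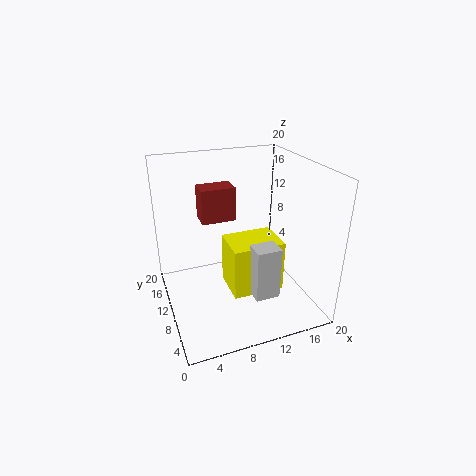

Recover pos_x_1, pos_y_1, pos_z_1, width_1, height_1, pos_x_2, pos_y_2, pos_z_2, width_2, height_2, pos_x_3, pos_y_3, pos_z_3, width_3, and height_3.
pos_x_1 = 9; pos_y_1 = 1; pos_z_1 = 6; width_1 = 3; height_1 = 6.5; pos_x_2 = 5; pos_y_2 = 9.5; pos_z_2 = 13; width_2 = 4.5; height_2 = 4.5; pos_x_3 = 7; pos_y_3 = 3; pos_z_3 = 5.5; width_3 = 6.5; height_3 = 6.5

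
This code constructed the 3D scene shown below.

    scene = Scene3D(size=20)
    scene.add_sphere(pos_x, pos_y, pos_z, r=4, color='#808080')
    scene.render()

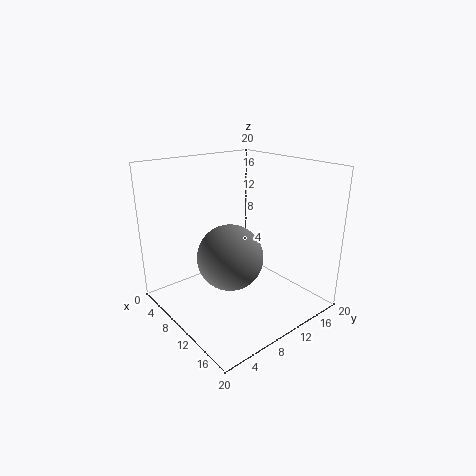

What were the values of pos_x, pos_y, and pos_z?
pos_x = 14; pos_y = 5.5; pos_z = 10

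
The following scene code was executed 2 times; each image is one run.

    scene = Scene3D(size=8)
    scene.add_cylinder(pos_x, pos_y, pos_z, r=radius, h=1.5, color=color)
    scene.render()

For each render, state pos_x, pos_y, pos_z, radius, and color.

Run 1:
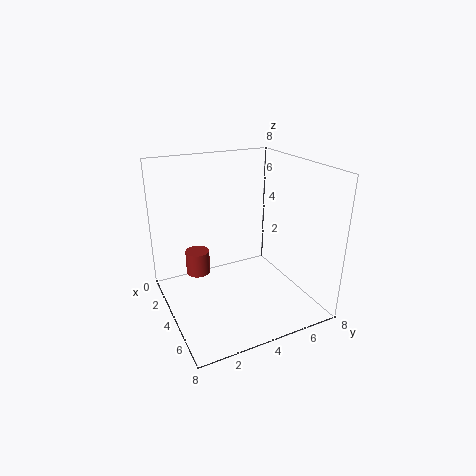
pos_x = 1.25; pos_y = 2.5; pos_z = 0.75; radius = 0.75; color = 'brown'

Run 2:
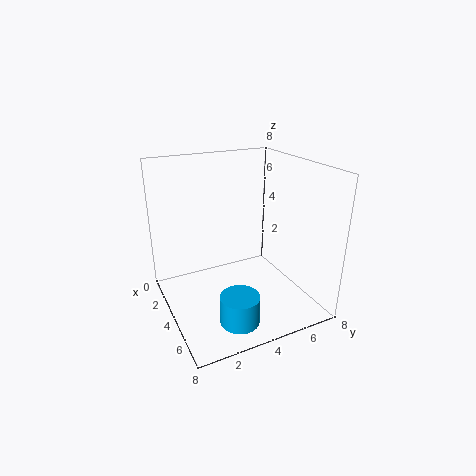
pos_x = 6.75; pos_y = 2.75; pos_z = 0.75; radius = 1; color = 'deepskyblue'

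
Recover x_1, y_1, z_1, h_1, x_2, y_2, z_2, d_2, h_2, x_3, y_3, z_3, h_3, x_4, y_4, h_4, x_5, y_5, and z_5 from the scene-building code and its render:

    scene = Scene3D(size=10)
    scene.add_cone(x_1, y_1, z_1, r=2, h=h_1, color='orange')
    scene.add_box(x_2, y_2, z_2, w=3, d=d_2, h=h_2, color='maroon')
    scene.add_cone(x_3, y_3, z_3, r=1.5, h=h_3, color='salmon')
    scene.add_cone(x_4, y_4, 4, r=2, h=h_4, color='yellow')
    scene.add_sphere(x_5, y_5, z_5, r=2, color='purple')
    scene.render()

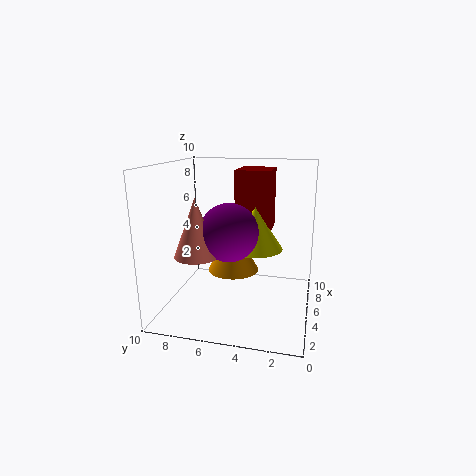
x_1 = 7.5
y_1 = 6
z_1 = 1.5
h_1 = 3.5
x_2 = 6
y_2 = 3
z_2 = 5
d_2 = 2.5
h_2 = 4.5
x_3 = 3.5
y_3 = 7.5
z_3 = 4
h_3 = 4
x_4 = 6
y_4 = 4
h_4 = 3
x_5 = 4.5
y_5 = 5.5
z_5 = 5.5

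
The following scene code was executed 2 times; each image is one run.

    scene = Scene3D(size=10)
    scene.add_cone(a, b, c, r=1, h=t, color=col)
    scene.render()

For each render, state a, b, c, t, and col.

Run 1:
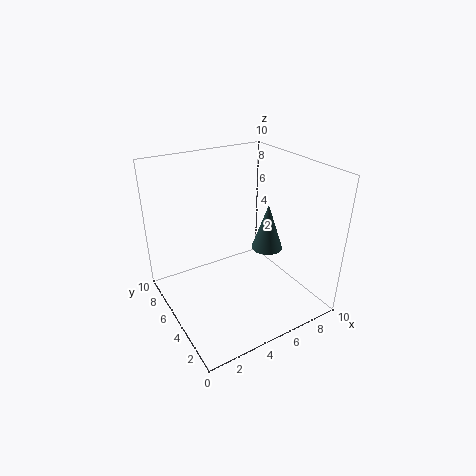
a = 6; b = 3; c = 5; t = 3; col = 'darkslategray'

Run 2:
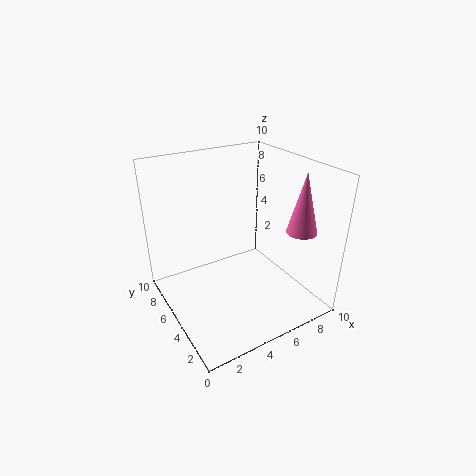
a = 8; b = 2; c = 6; t = 4; col = 'hotpink'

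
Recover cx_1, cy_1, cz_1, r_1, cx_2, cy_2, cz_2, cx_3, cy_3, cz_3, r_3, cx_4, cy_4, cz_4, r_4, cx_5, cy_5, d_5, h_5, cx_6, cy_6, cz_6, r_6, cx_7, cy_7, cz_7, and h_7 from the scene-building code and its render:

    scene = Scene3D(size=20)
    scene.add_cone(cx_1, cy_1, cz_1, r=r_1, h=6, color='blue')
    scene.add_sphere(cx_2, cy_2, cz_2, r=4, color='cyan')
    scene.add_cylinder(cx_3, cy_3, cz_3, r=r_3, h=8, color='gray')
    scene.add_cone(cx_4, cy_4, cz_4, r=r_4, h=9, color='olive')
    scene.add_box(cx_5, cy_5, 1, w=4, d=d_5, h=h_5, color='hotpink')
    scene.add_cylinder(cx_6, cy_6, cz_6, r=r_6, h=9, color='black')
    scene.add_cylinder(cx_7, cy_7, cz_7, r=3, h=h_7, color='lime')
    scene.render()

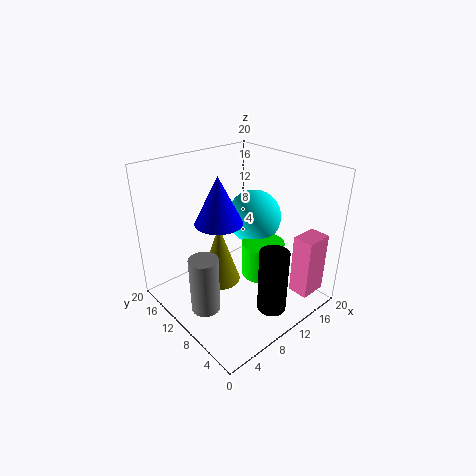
cx_1 = 6; cy_1 = 9; cz_1 = 14; r_1 = 3; cx_2 = 15; cy_2 = 12; cz_2 = 11; cx_3 = 4; cy_3 = 10; cz_3 = 1; r_3 = 2; cx_4 = 9; cy_4 = 13; cz_4 = 2; r_4 = 3; cx_5 = 16; cy_5 = 2; d_5 = 3; h_5 = 9; cx_6 = 11; cy_6 = 4; cz_6 = 1; r_6 = 2; cx_7 = 13; cy_7 = 8; cz_7 = 4; h_7 = 5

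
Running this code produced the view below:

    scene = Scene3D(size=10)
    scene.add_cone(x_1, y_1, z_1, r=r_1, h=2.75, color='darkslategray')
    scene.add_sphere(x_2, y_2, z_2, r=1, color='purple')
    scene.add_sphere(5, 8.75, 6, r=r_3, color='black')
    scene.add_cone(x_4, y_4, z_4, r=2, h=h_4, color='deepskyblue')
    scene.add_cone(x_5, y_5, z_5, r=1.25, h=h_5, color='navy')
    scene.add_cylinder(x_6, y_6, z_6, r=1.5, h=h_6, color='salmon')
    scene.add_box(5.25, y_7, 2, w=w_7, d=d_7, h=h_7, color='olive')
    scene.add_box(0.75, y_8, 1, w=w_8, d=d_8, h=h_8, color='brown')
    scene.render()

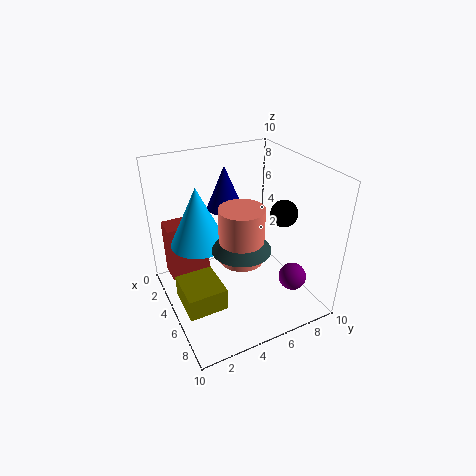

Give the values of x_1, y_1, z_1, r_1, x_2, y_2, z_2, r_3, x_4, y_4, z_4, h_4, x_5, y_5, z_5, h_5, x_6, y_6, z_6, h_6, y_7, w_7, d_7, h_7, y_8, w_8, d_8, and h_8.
x_1 = 6, y_1 = 4.75, z_1 = 4.75, r_1 = 2, x_2 = 7, y_2 = 8.5, z_2 = 1.75, r_3 = 1, x_4 = 3.25, y_4 = 2.75, z_4 = 4.25, h_4 = 4.25, x_5 = 3.5, y_5 = 4.75, z_5 = 6.75, h_5 = 3, x_6 = 6, y_6 = 4.75, z_6 = 4, h_6 = 3.75, y_7 = 0.25, w_7 = 2.75, d_7 = 2.5, h_7 = 1.5, y_8 = 0.75, w_8 = 1.75, d_8 = 3, h_8 = 4.25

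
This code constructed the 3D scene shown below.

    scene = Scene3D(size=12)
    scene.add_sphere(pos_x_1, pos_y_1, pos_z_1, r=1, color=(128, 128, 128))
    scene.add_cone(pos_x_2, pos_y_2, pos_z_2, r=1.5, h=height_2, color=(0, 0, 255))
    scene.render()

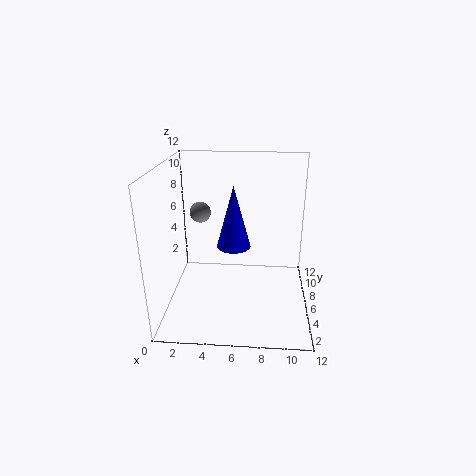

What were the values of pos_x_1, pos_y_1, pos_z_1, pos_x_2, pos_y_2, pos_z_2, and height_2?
pos_x_1 = 2
pos_y_1 = 10.5
pos_z_1 = 6.5
pos_x_2 = 5.5
pos_y_2 = 7.5
pos_z_2 = 4.5
height_2 = 5.5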